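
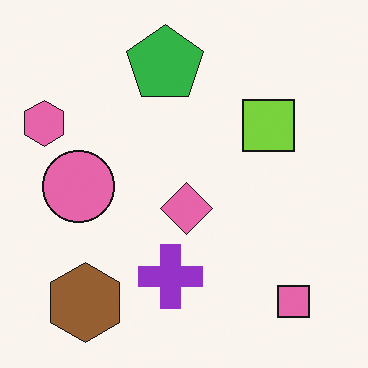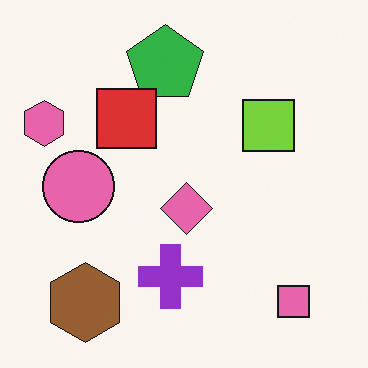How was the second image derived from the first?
The second image is the first overlaid with an additional red square.

A red square appears in the second image that is absent from the first.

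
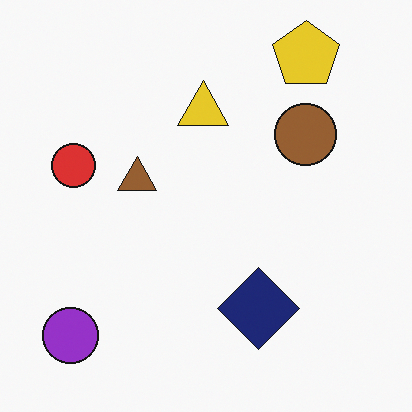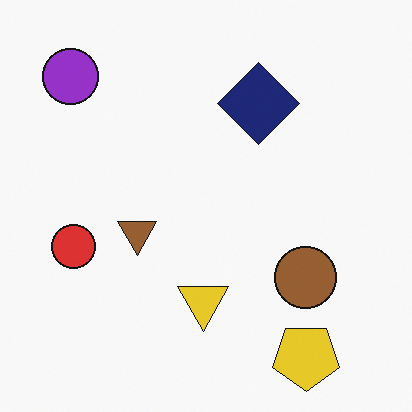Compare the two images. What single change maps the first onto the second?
The image was flipped vertically (top ↔ bottom).

The yellow pentagon is in the top-right of the first image and the bottom-right of the second — shapes on opposite sides of the horizontal midline have swapped in a mirror flip.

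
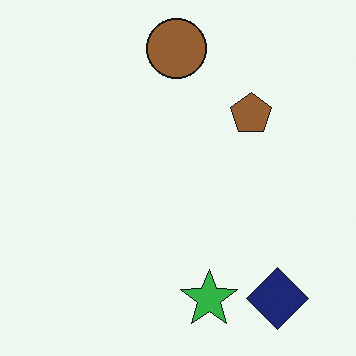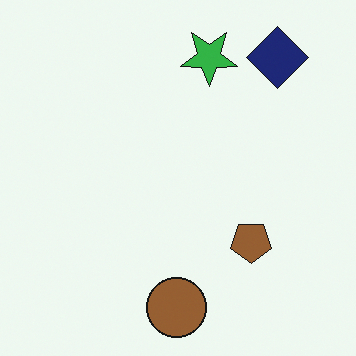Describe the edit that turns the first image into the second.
The transformation is: flipped vertically (top ↔ bottom).

The brown circle is in the top of the first image and the bottom of the second — shapes on opposite sides of the horizontal midline have swapped in a mirror flip.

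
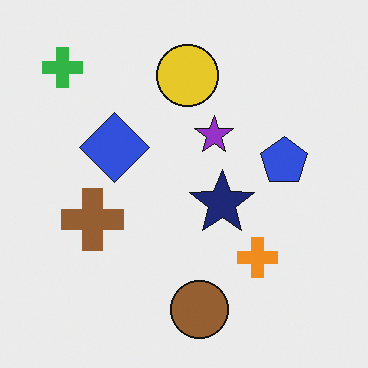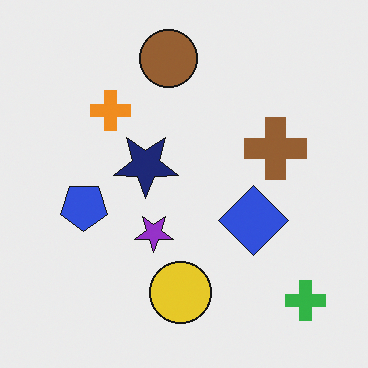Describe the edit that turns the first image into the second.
The second image is the first rotated 180°.

The green cross sits in the top-left of the first image and the bottom-right of the second — consistent with a whole-image 180° rotation.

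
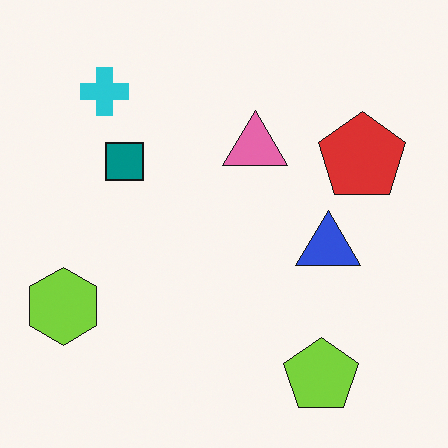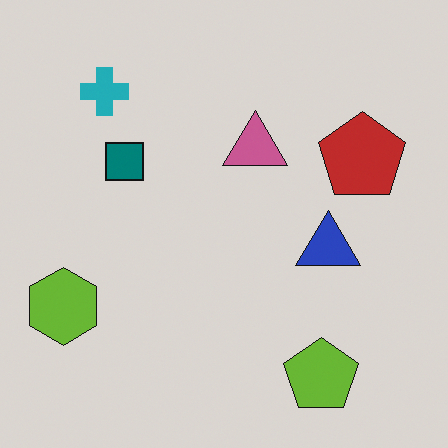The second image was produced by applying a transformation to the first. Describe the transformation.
The transformation is: darkened a little.

Every pixel — background and shapes alike — is uniformly darkened.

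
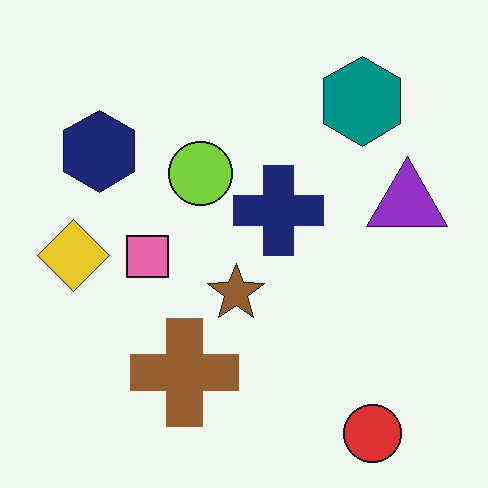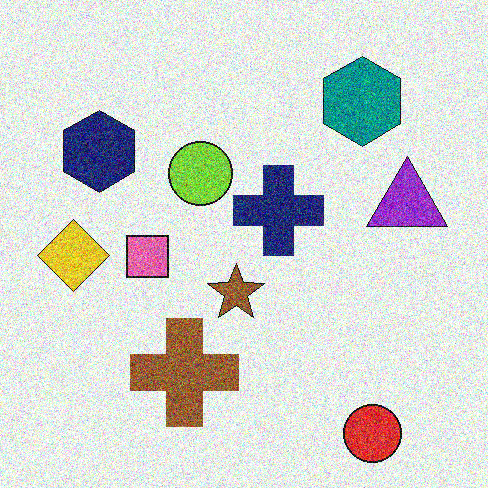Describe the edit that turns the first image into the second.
This is the original image degraded with a thick layer of grain.

Random speckle covers the whole image, including the flat background.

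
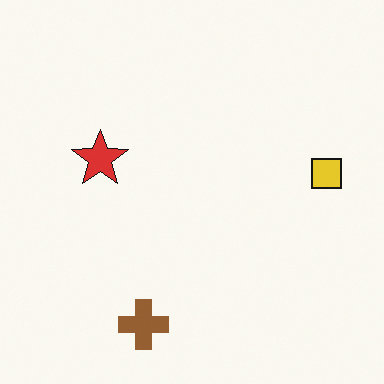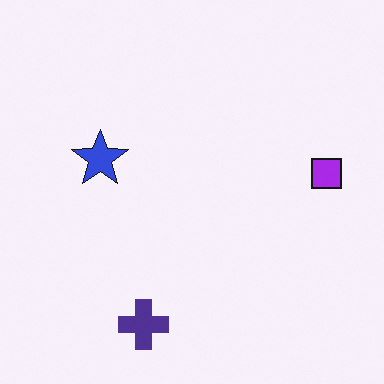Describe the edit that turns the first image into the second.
The image was hue-shifted through roughly half the color wheel.

Every shape's color has rotated by the same amount around the hue wheel — a uniform hue shift.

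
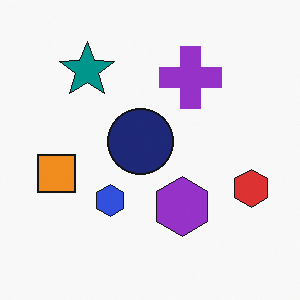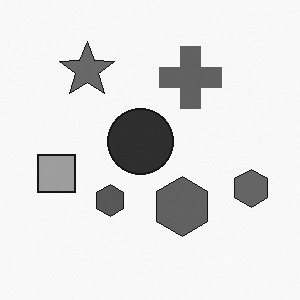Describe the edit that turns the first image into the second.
The transformation is: converted to grayscale.

All color is removed — every shape is now a shade of grey.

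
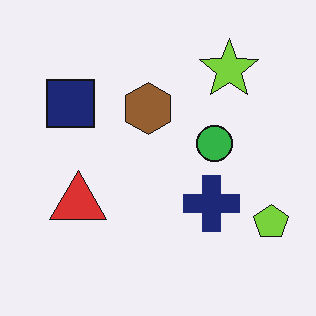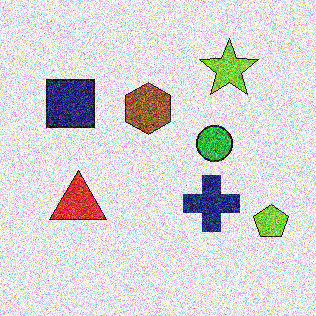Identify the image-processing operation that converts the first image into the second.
The second image is the first degraded with a thick layer of grain.

Random speckle covers the whole image, including the flat background.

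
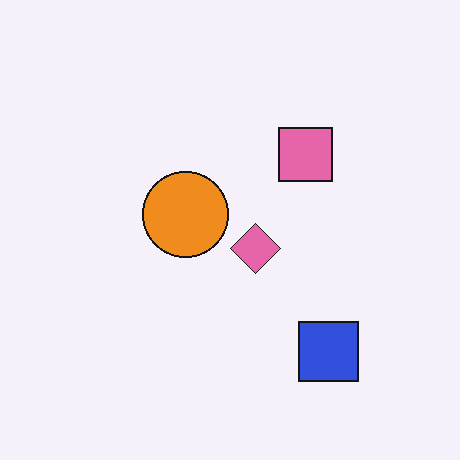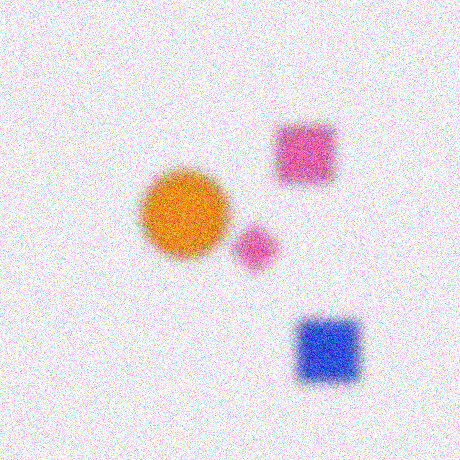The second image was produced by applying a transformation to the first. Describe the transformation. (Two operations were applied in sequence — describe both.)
Strongly gaussian-blurred, then degraded with a thick layer of grain.

Shape edges and outlines are uniformly softened across the whole image. Random speckle covers the whole image, including the flat background.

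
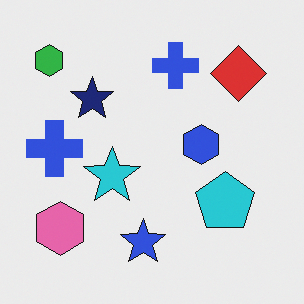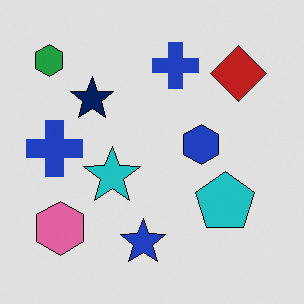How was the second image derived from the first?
The transformation is: moderately posterized.

Each flat color has snapped to a coarser quantized level — most visibly, the near-white background has dropped to a flat grey.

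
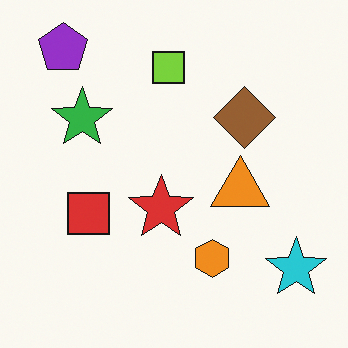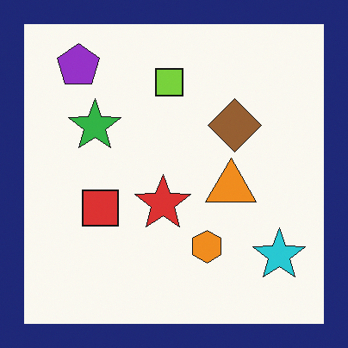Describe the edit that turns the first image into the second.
It was framed with a navy border.

A solid navy frame runs around the edge of the second image, with the content slightly shrunk inside it.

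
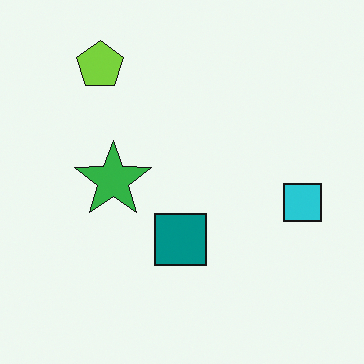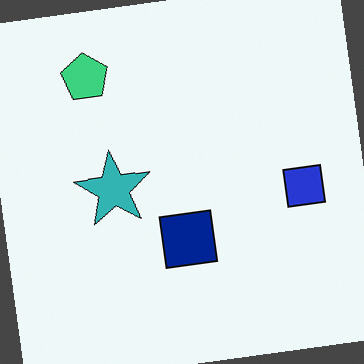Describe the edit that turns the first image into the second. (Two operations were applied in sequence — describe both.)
It was rotated counter-clockwise by a slight angle, then hue-shifted slightly.

Every shape is tilted by the same angle and the image corners show triangular fill wedges — a whole-image rotation by a non-right angle. Every shape's color has rotated by the same amount around the hue wheel — a uniform hue shift.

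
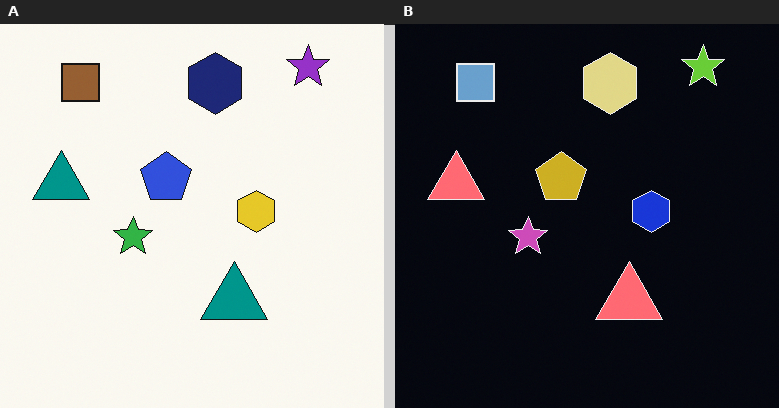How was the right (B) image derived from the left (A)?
It was color-inverted (negative).

The light background has become dark and every shape's color is its complement — a photographic negative.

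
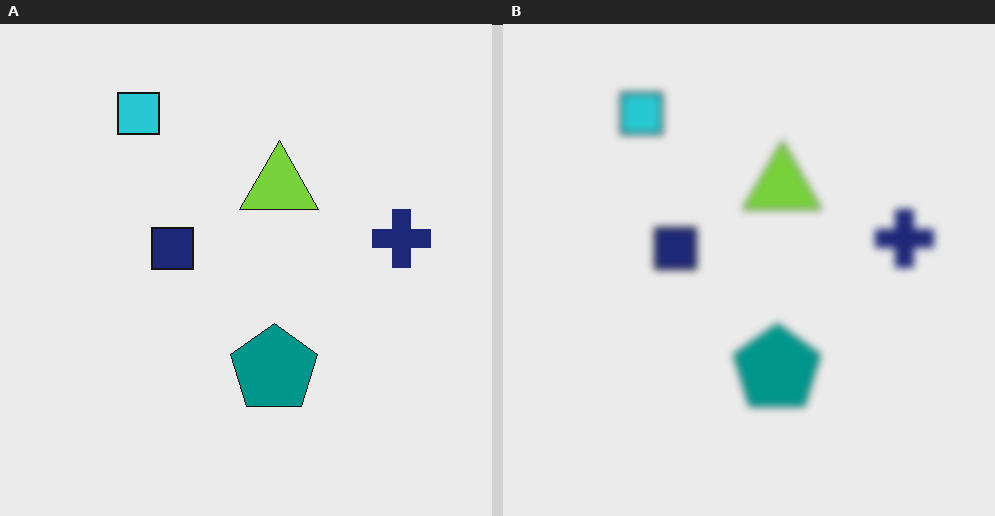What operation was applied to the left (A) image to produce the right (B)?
This is the original image noticeably gaussian-blurred.

Shape edges and outlines are uniformly softened across the whole image.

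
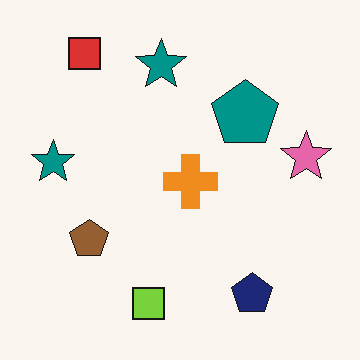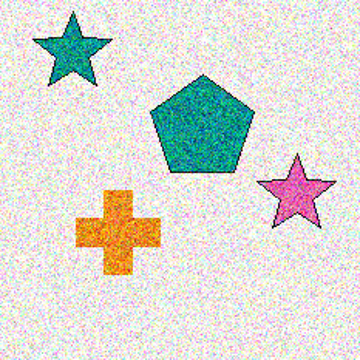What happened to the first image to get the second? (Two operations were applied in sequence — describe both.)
This is the original image degraded with heavy additive noise, then cropped slightly and scaled back up.

Random speckle covers the whole image, including the flat background. The visible shapes are larger and the field of view is narrower; shapes near the original edges may be partly or wholly outside the frame — a crop-and-rescale.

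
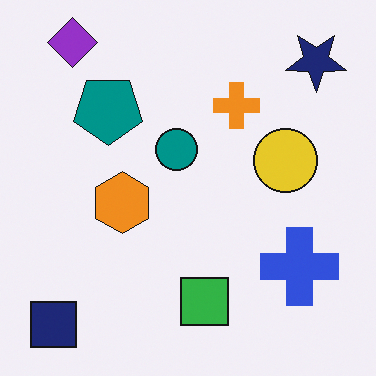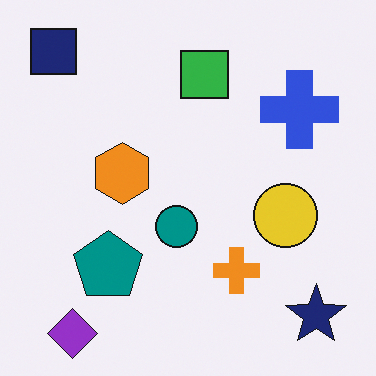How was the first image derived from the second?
Flipped vertically (top ↔ bottom).

The purple diamond is in the bottom-left of the second image and the top-left of the first — shapes on opposite sides of the horizontal midline have swapped in a mirror flip.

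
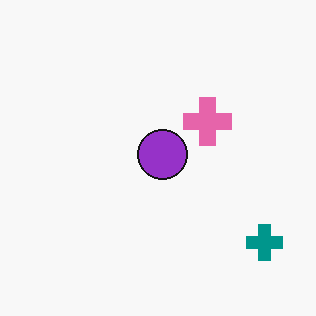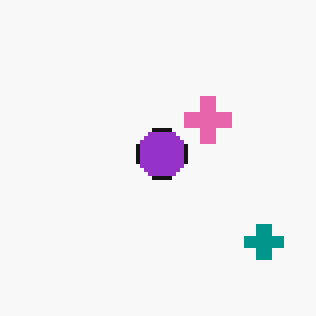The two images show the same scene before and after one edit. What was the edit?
Mildly pixelated.

Shapes are reduced to large square blocks; fine edges and outlines are lost — a downscale-then-upscale (mosaic) effect.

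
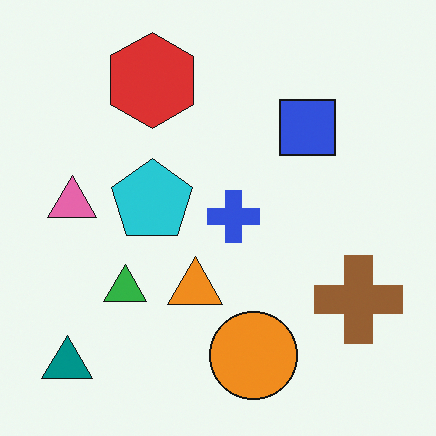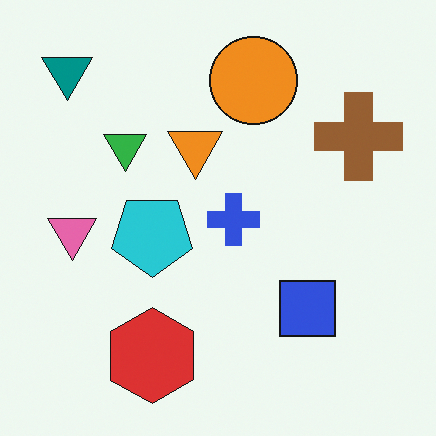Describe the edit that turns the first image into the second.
The image was flipped vertically (top ↔ bottom).

The teal triangle is in the bottom-left of the first image and the top-left of the second — shapes on opposite sides of the horizontal midline have swapped in a mirror flip.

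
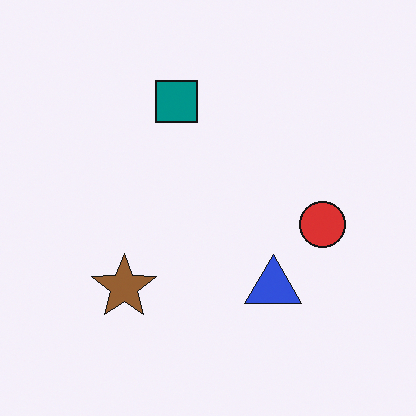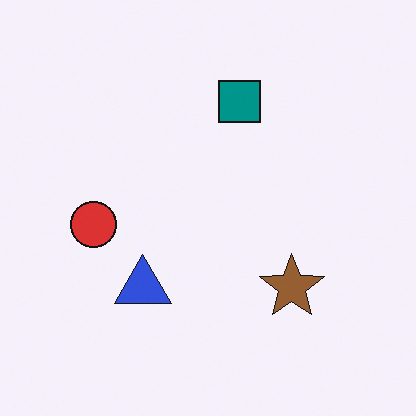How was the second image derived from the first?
The transformation is: flipped horizontally (left ↔ right).

The red circle is in the right of the first image and the left of the second — shapes on opposite sides of the vertical midline have swapped in a mirror flip.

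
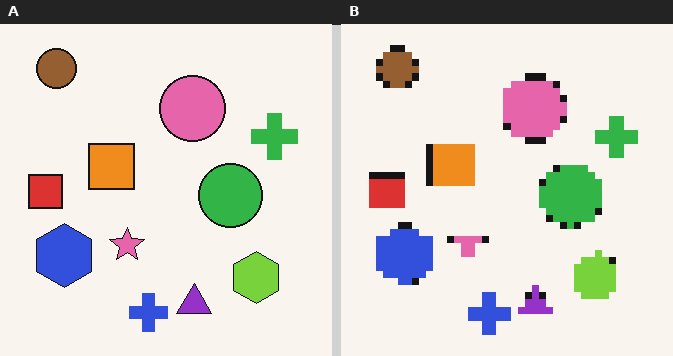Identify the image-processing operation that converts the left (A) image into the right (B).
The right (B) image is the left (A) moderately pixelated.

Shapes are reduced to large square blocks; fine edges and outlines are lost — a downscale-then-upscale (mosaic) effect.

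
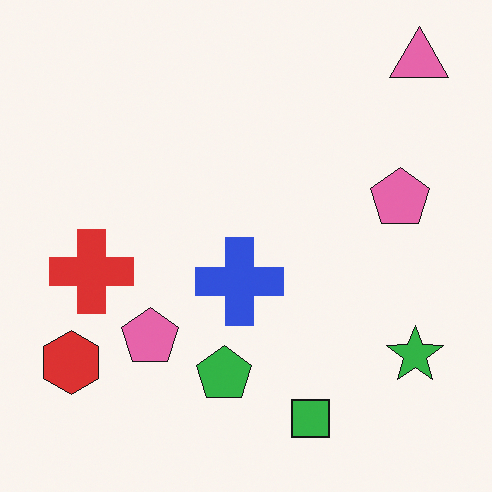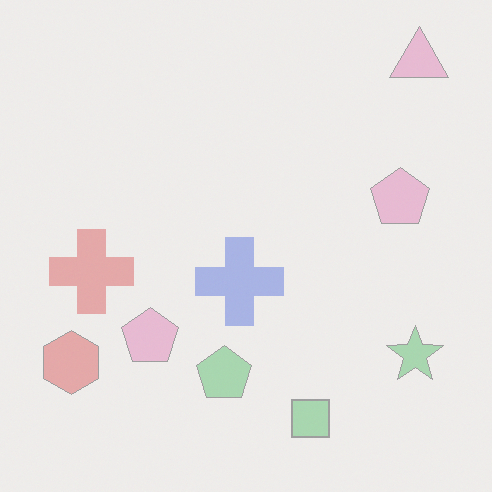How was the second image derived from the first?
This is the original image washed out (contrast reduced).

Tones are pushed toward mid-grey across the whole image — a global contrast change.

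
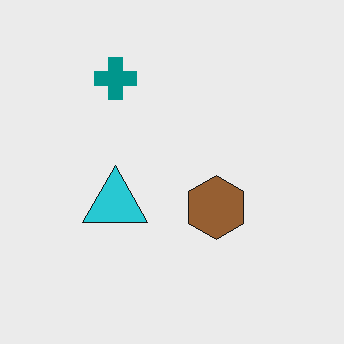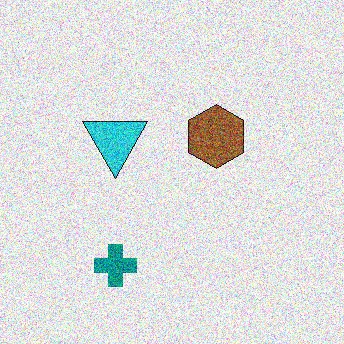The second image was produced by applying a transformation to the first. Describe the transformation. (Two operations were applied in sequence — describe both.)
The transformation is: flipped vertically (top ↔ bottom), then degraded with strong gaussian noise.

The teal cross is in the top of the first image and the bottom of the second — shapes on opposite sides of the horizontal midline have swapped in a mirror flip. Random speckle covers the whole image, including the flat background.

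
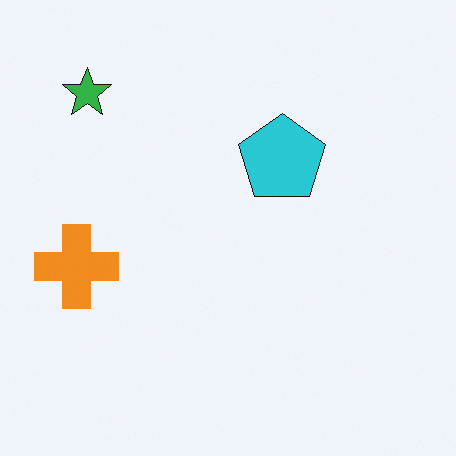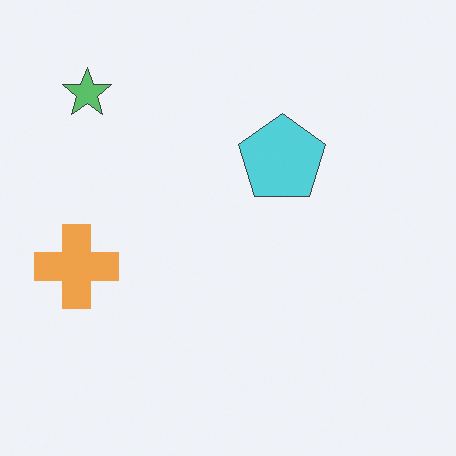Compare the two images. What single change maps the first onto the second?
The second image is the first given slightly reduced contrast.

Tones are pushed toward mid-grey across the whole image — a global contrast change.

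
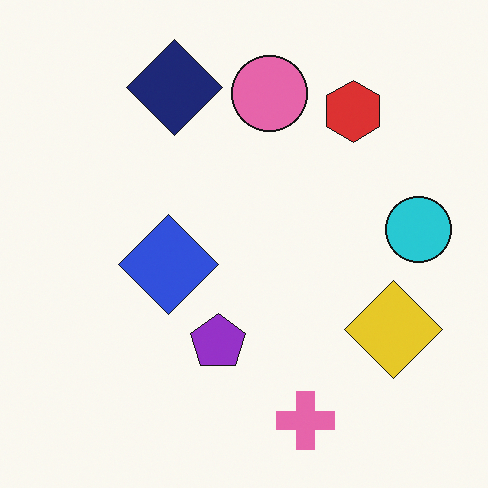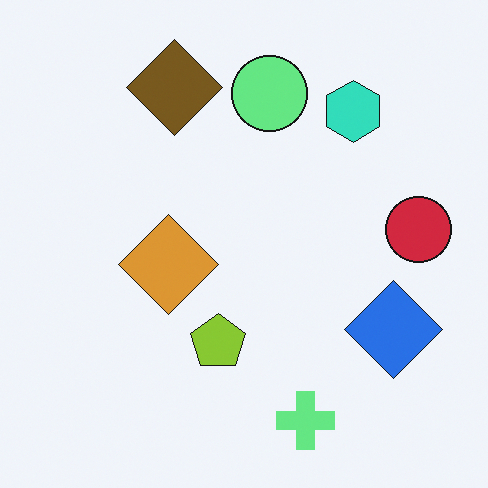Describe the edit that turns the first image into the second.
The second image is the first hue-shifted by a large amount.

Every shape's color has rotated by the same amount around the hue wheel — a uniform hue shift.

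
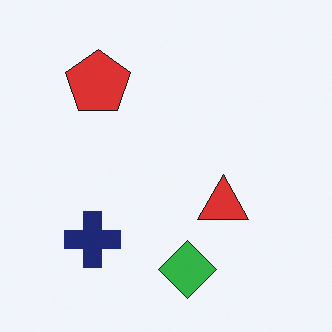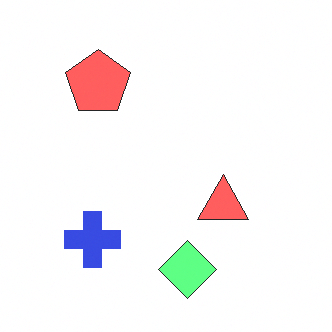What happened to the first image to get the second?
This is the original image brightened a lot.

Every pixel — background and shapes alike — is uniformly brightened.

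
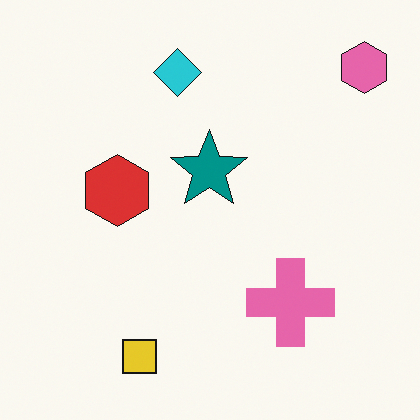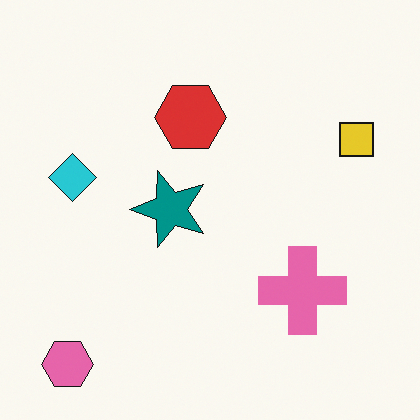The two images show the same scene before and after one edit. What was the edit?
It was transposed (reflected across the top-left ↔ bottom-right diagonal).

Shapes have swapped their row and column positions — what was in the top-right is now in the bottom-left — a diagonal reflection.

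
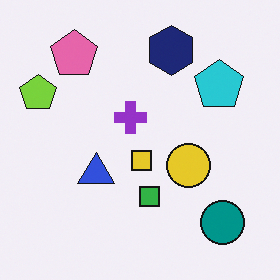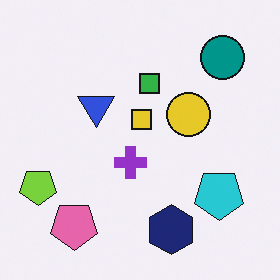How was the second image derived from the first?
The second image is the first flipped vertically (top ↔ bottom).

The navy hexagon is in the top of the first image and the bottom of the second — shapes on opposite sides of the horizontal midline have swapped in a mirror flip.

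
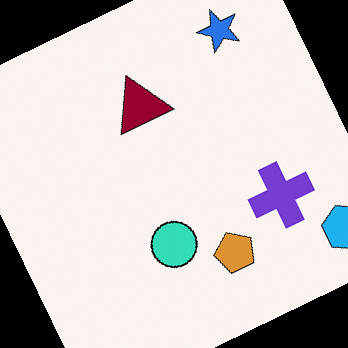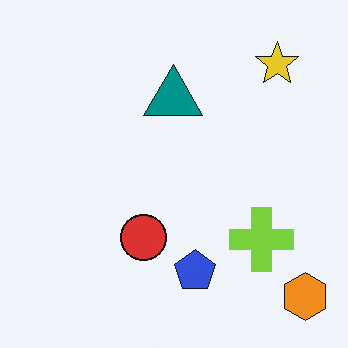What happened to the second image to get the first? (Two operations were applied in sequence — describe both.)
The image was rotated counter-clockwise by a moderate amount, then hue-shifted by a large amount.

Every shape is tilted by the same angle and the image corners show triangular fill wedges — a whole-image rotation by a non-right angle. Every shape's color has rotated by the same amount around the hue wheel — a uniform hue shift.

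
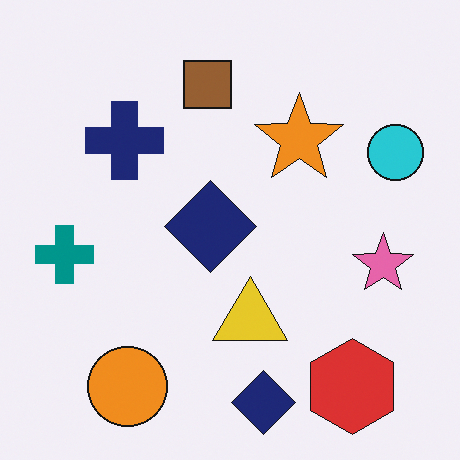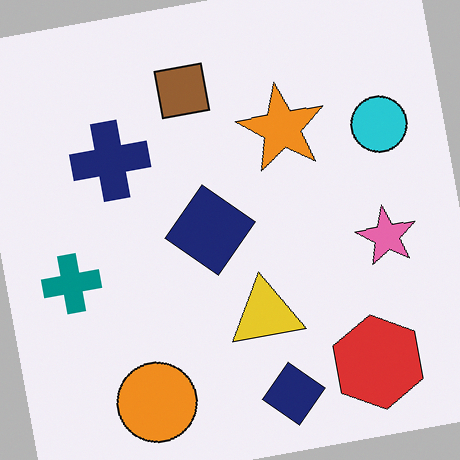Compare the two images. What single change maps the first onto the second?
This is the original image rotated counter-clockwise by a slight angle.

Every shape is tilted by the same angle and the image corners show triangular fill wedges — a whole-image rotation by a non-right angle.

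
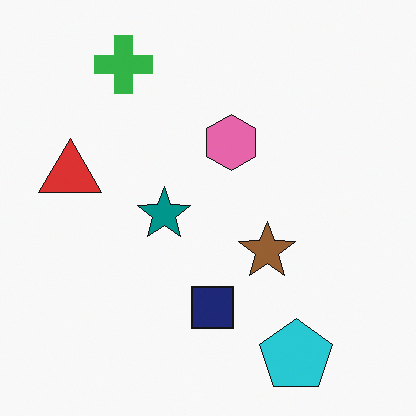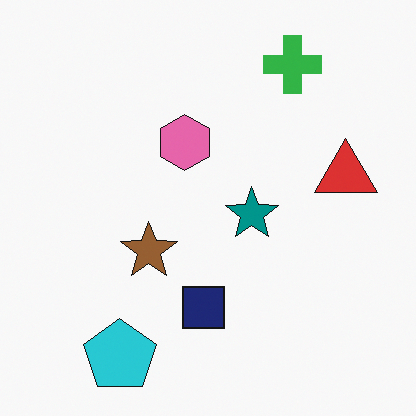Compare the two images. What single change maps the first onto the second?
The image was flipped horizontally (left ↔ right).

The red triangle is in the left of the first image and the right of the second — shapes on opposite sides of the vertical midline have swapped in a mirror flip.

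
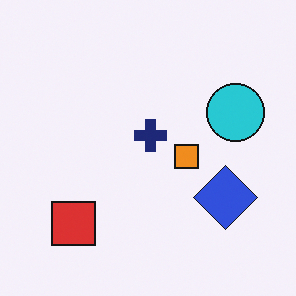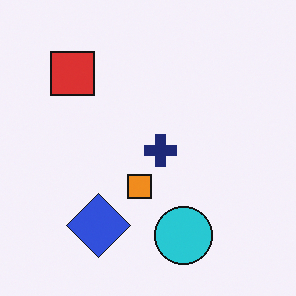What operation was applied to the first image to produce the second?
Rotated 90° clockwise.

The red square sits in the bottom-left of the first image and the top-left of the second — consistent with a whole-image 90° clockwise rotation.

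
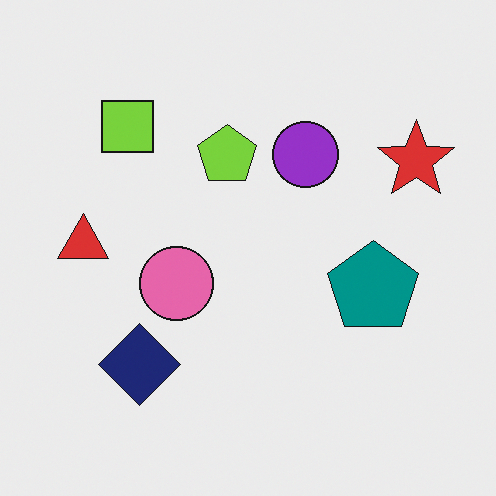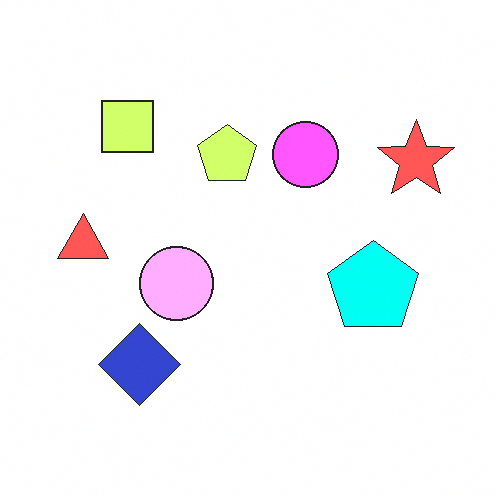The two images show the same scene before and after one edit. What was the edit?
The transformation is: brightened a lot.

Every pixel — background and shapes alike — is uniformly brightened.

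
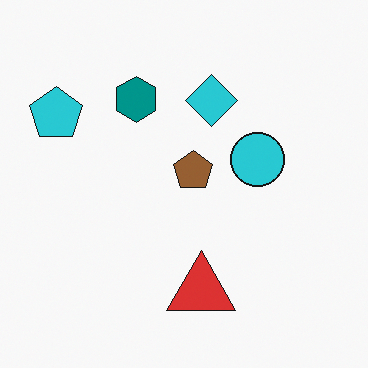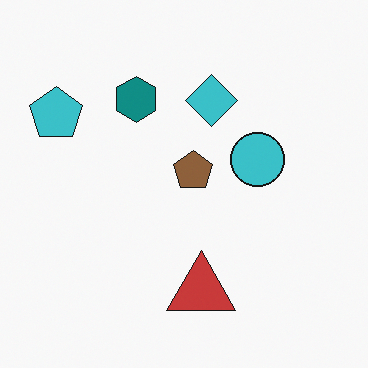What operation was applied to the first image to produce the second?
The image was slightly desaturated.

All colors are more muted and greyish — a global saturation change.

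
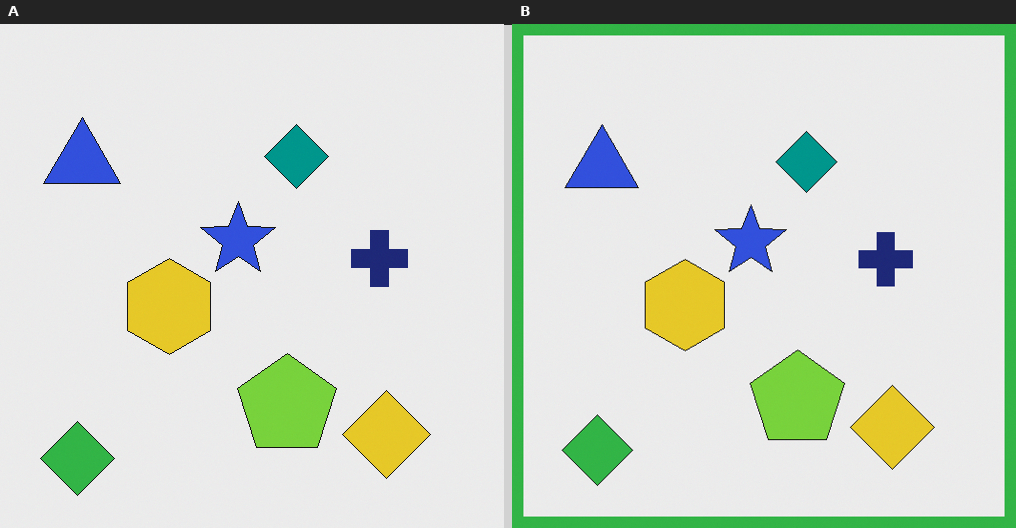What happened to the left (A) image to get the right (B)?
The image was framed with a green border.

A solid green frame runs around the edge of the right (B) image, with the content slightly shrunk inside it.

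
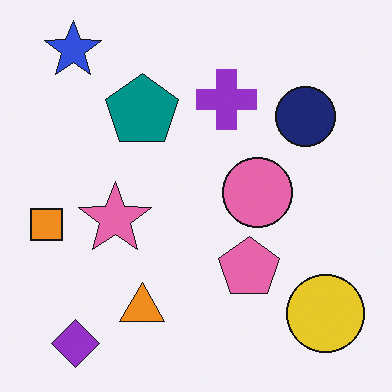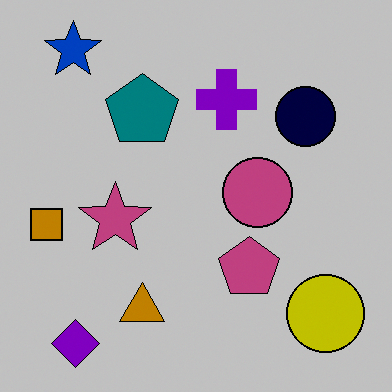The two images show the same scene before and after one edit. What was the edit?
The second image is the first heavily posterized to just a handful of flat colors.

Each flat color has snapped to a coarser quantized level — most visibly, the near-white background has dropped to a flat grey.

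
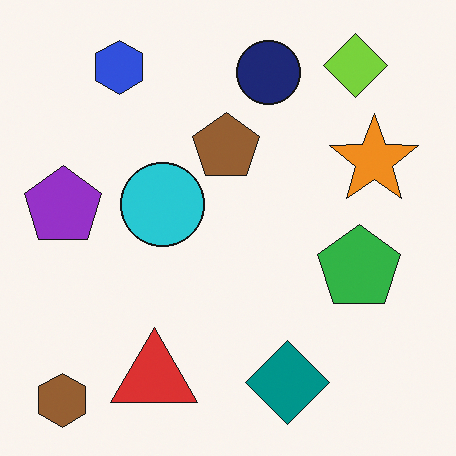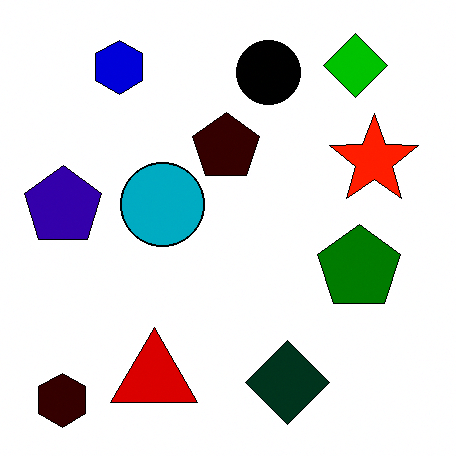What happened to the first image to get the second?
Given much higher contrast.

Tones are pushed away from mid-grey across the whole image — a global contrast change.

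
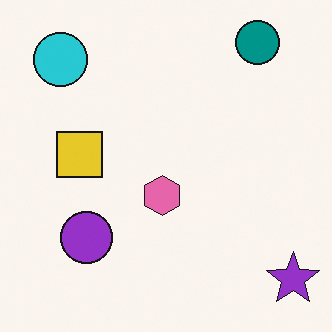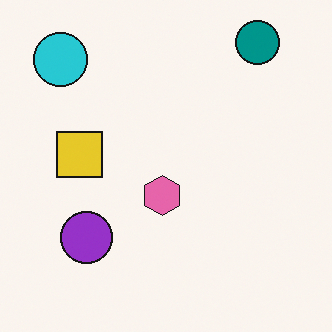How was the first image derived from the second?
The image was overlaid with an additional purple star.

A purple star appears in the first image that is absent from the second.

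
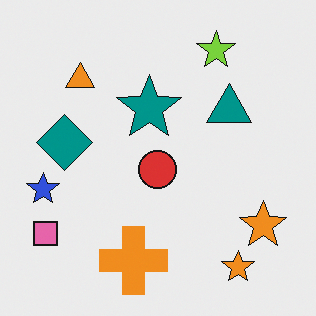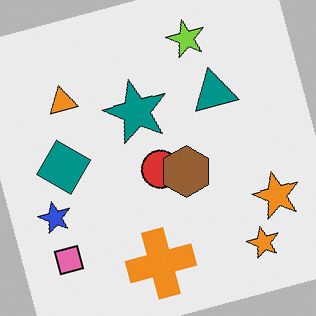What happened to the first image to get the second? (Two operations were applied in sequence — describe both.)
This is the original image rotated counter-clockwise by a clearly visible amount, then overlaid with an additional brown hexagon.

Every shape is tilted by the same angle and the image corners show triangular fill wedges — a whole-image rotation by a non-right angle. A brown hexagon appears in the second image that is absent from the first.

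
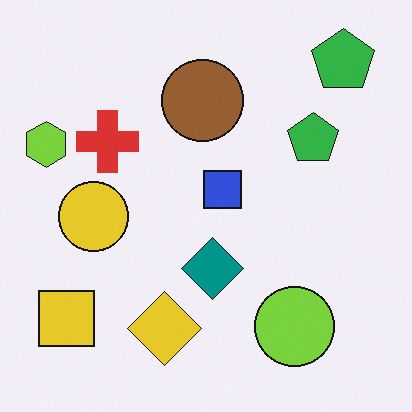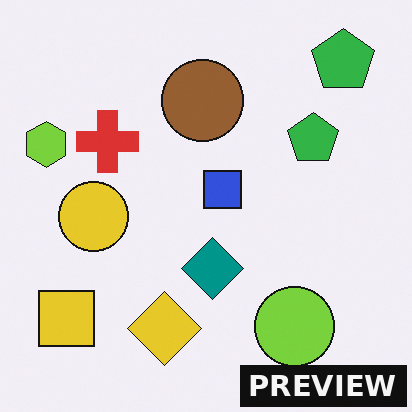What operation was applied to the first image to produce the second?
The image was watermarked with the text "PREVIEW" in the lower-right corner.

A dark label reading "PREVIEW" appears in the lower-right corner.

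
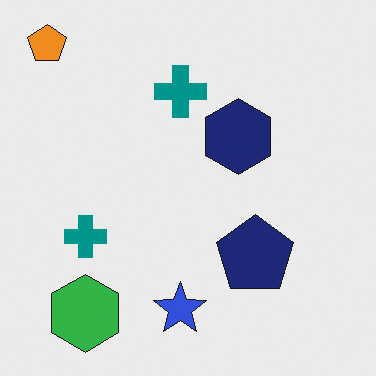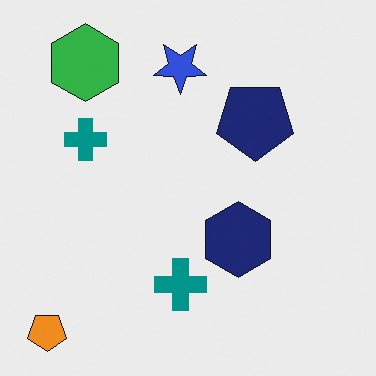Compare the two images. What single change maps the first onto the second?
The image was flipped vertically (top ↔ bottom).

The orange pentagon is in the top-left of the first image and the bottom-left of the second — shapes on opposite sides of the horizontal midline have swapped in a mirror flip.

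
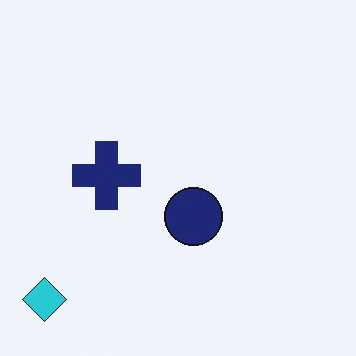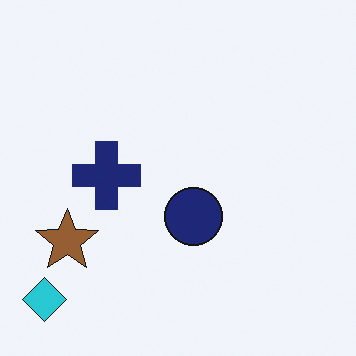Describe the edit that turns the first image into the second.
The transformation is: overlaid with an additional brown star.

A brown star appears in the second image that is absent from the first.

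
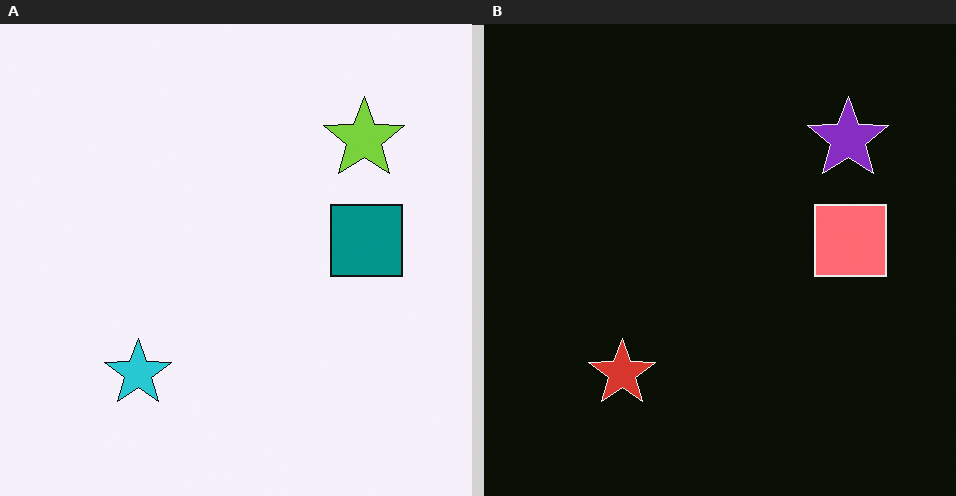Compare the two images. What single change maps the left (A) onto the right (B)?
It was color-inverted (negative).

The light background has become dark and every shape's color is its complement — a photographic negative.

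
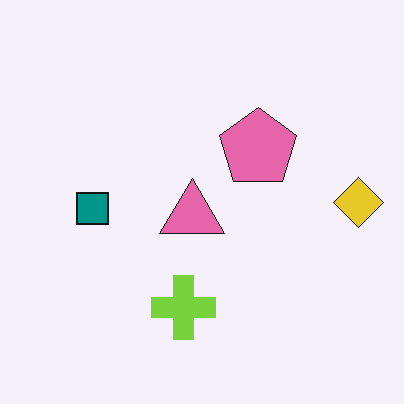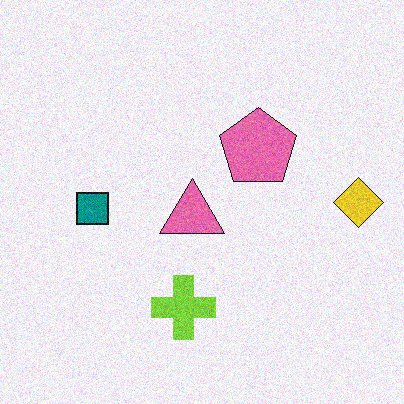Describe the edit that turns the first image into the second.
The image was degraded with visible gaussian noise.

Random speckle covers the whole image, including the flat background.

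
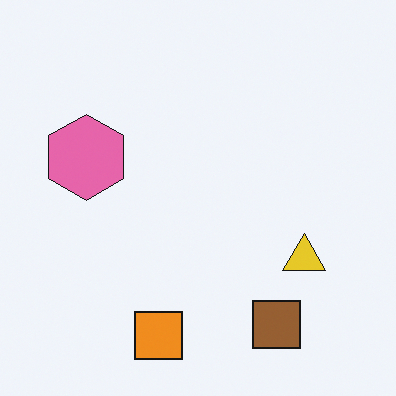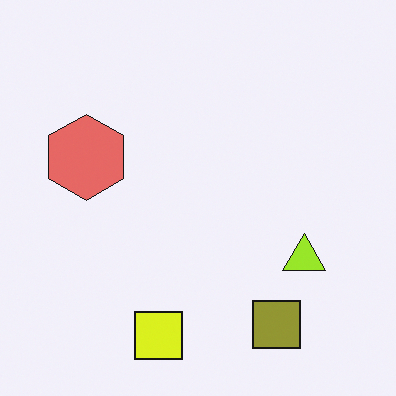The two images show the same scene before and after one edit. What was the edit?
The image was hue-shifted by a small amount.

Every shape's color has rotated by the same amount around the hue wheel — a uniform hue shift.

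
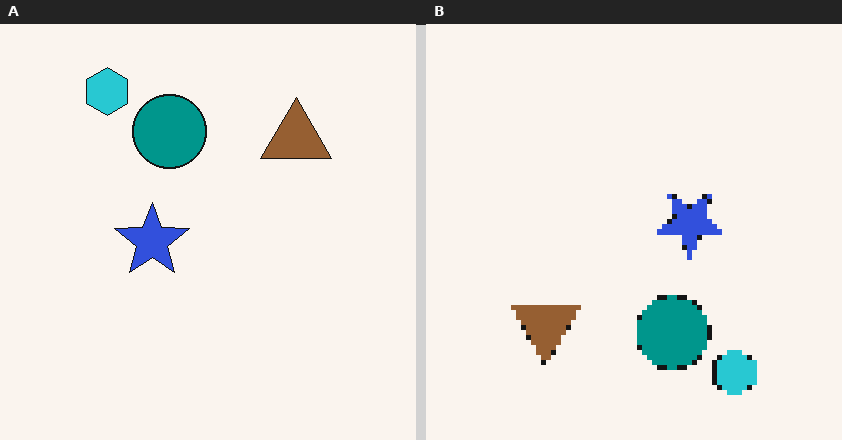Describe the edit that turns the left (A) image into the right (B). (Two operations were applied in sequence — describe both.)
The right (B) image is the left (A) rotated 180°, then lightly pixelated (a mild mosaic effect).

The cyan hexagon sits in the top-left of the left (A) image and the bottom-right of the right (B) — consistent with a whole-image 180° rotation. Shapes are reduced to large square blocks; fine edges and outlines are lost — a downscale-then-upscale (mosaic) effect.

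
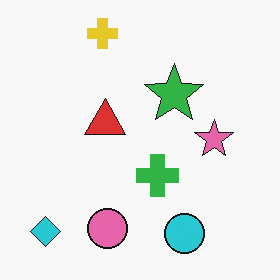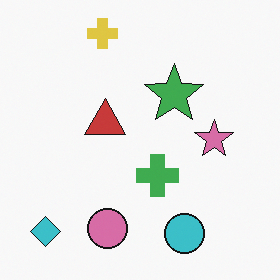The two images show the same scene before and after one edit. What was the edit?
This is the original image slightly desaturated.

All colors are more muted and greyish — a global saturation change.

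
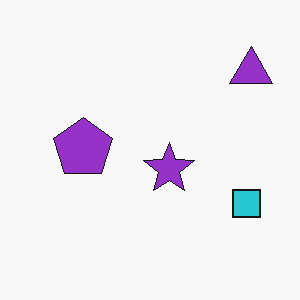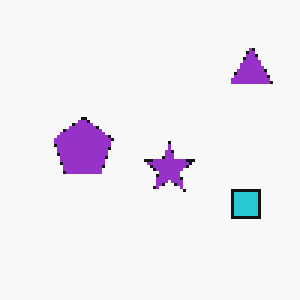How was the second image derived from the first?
The transformation is: lightly pixelated (a mild mosaic effect).

Shapes are reduced to large square blocks; fine edges and outlines are lost — a downscale-then-upscale (mosaic) effect.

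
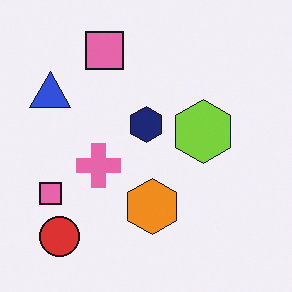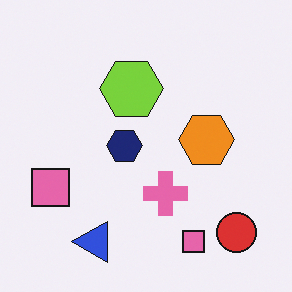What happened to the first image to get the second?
The image was rotated 90° counter-clockwise.

The red circle sits in the bottom-left of the first image and the bottom-right of the second — consistent with a whole-image 90° counter-clockwise rotation.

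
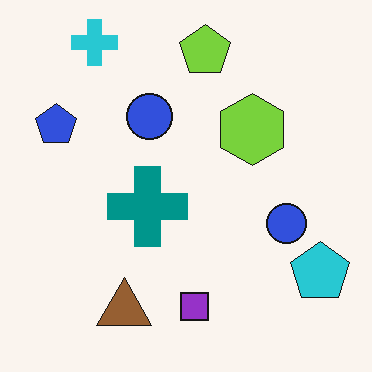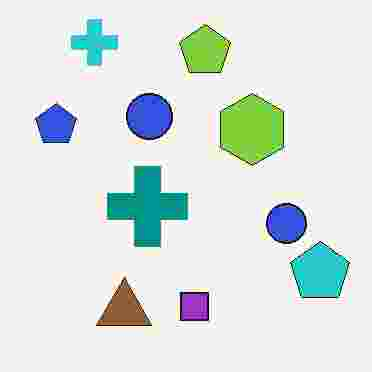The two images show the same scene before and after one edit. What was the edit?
The transformation is: degraded with heavy JPEG compression.

Blocky 8×8 compression artifacts appear around shape edges and the flat background shows ringing — characteristic JPEG degradation.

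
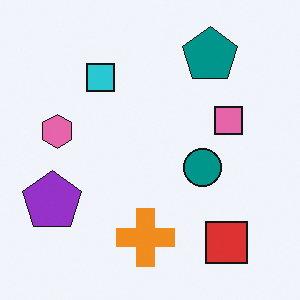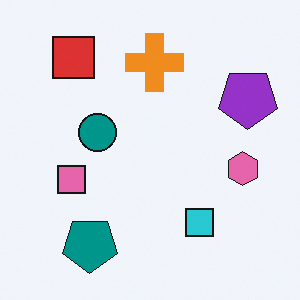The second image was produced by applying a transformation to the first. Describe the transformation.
The second image is the first rotated 180°.

The red square sits in the bottom-right of the first image and the top-left of the second — consistent with a whole-image 180° rotation.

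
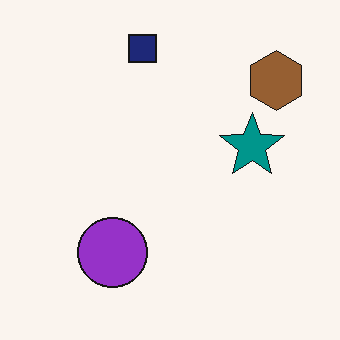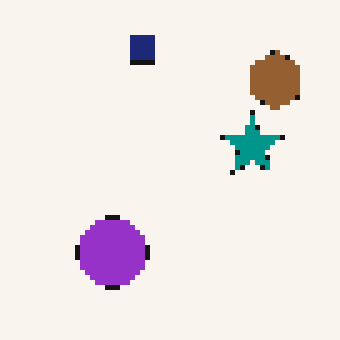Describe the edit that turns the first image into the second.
The transformation is: mildly pixelated.

Shapes are reduced to large square blocks; fine edges and outlines are lost — a downscale-then-upscale (mosaic) effect.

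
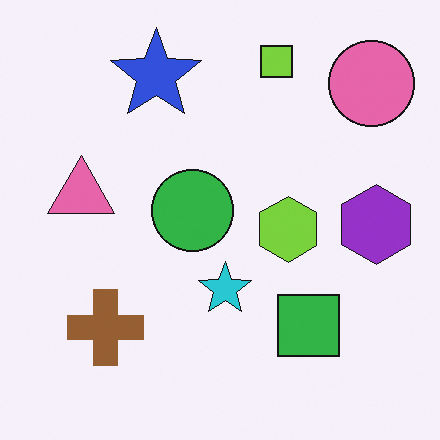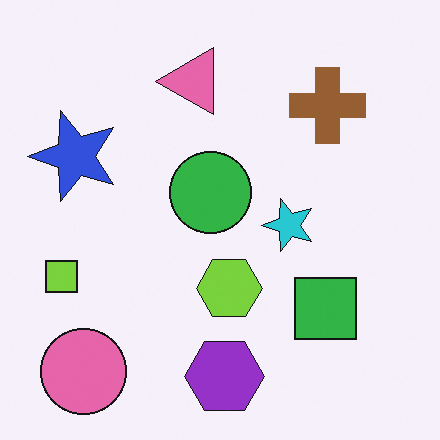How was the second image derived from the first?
The second image is the first transposed (reflected across the top-left ↔ bottom-right diagonal).

Shapes have swapped their row and column positions — what was in the top-right is now in the bottom-left — a diagonal reflection.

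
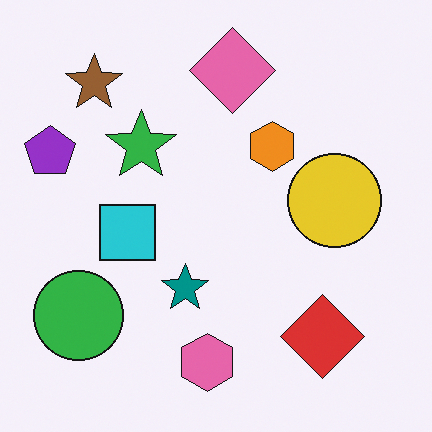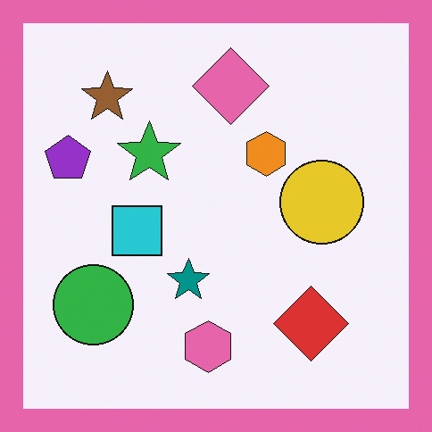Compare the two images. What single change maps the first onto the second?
This is the original image framed with a pink border.

A solid pink frame runs around the edge of the second image, with the content slightly shrunk inside it.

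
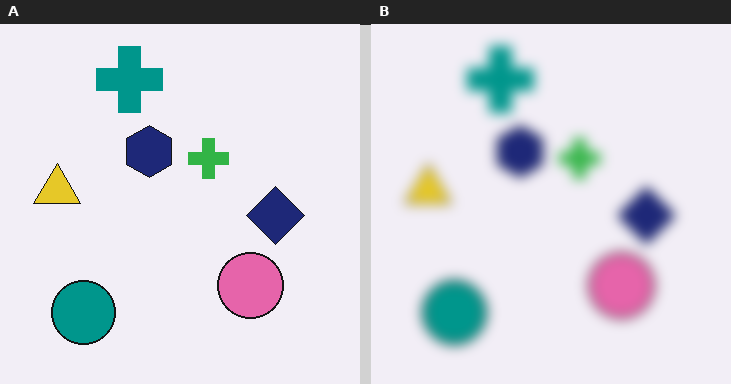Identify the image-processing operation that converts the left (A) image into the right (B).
This is the original image heavily blurred.

Shape edges and outlines are uniformly softened across the whole image.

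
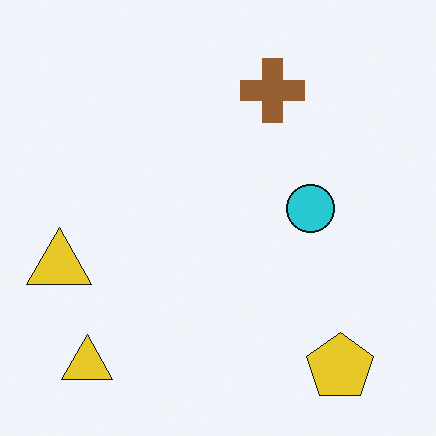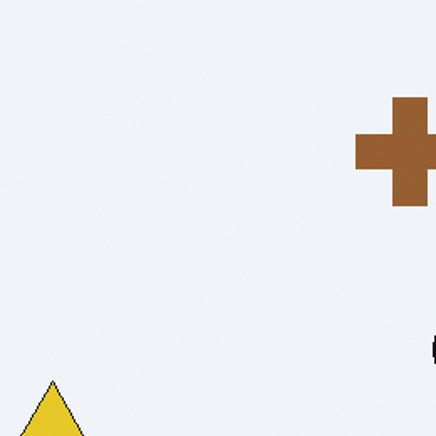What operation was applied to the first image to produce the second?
It was cropped to a noticeably smaller region and rescaled.

The visible shapes are larger and the field of view is narrower; shapes near the original edges may be partly or wholly outside the frame — a crop-and-rescale.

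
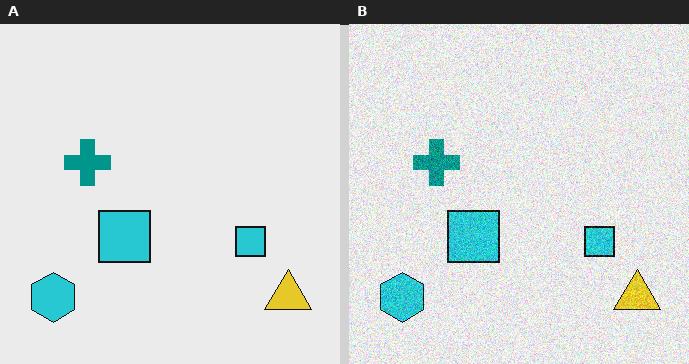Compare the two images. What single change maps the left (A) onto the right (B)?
The transformation is: degraded with visible gaussian noise.

Random speckle covers the whole image, including the flat background.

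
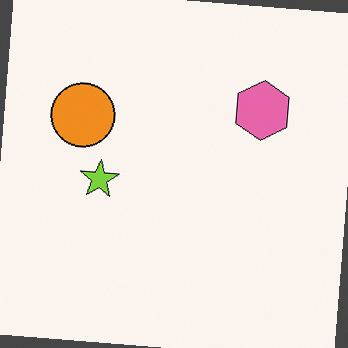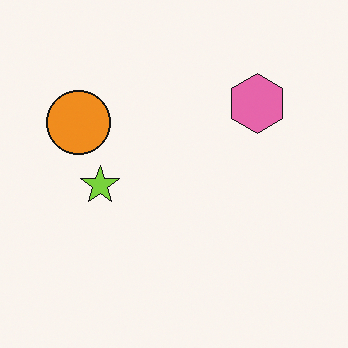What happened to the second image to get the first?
Rotated clockwise by a few degrees.

Every shape is tilted by the same angle and the image corners show triangular fill wedges — a whole-image rotation by a non-right angle.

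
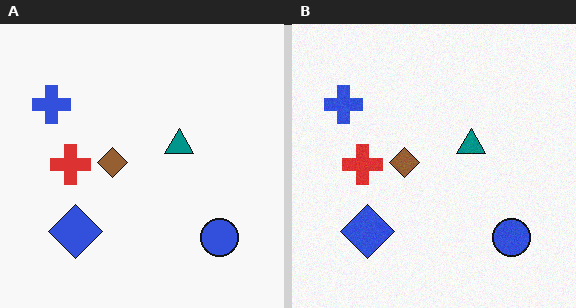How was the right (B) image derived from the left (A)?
The image was degraded with light additive noise.

Random speckle covers the whole image, including the flat background.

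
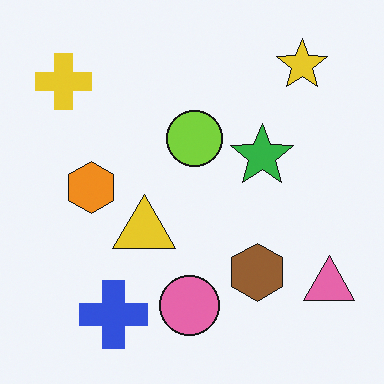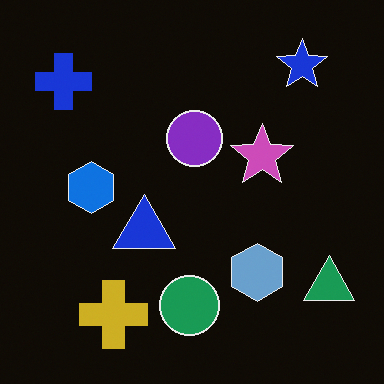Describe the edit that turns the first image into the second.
This is the original image color-inverted (negative).

The light background has become dark and every shape's color is its complement — a photographic negative.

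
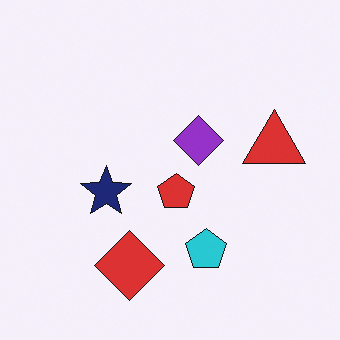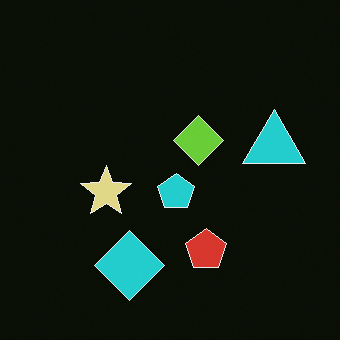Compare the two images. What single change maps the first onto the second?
The transformation is: color-inverted (negative).

The light background has become dark and every shape's color is its complement — a photographic negative.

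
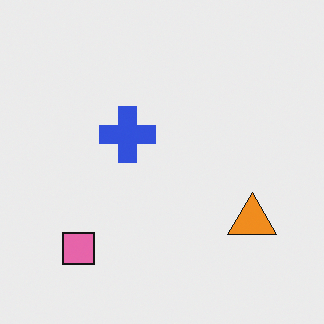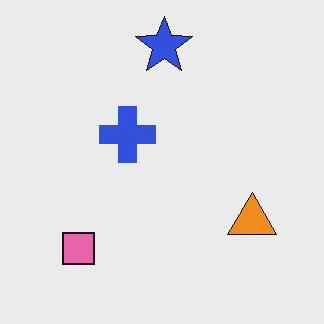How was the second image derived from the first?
This is the original image overlaid with an additional blue star.

A blue star appears in the second image that is absent from the first.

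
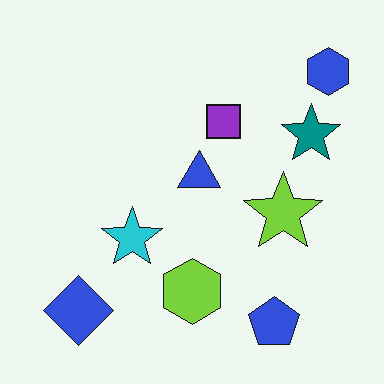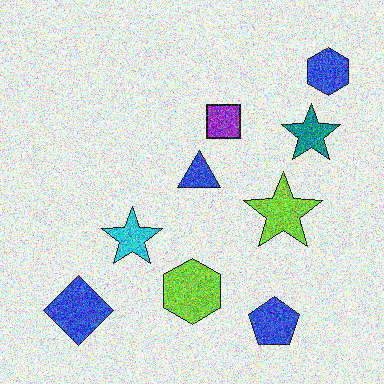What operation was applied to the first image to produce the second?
The image was degraded with strong gaussian noise.

Random speckle covers the whole image, including the flat background.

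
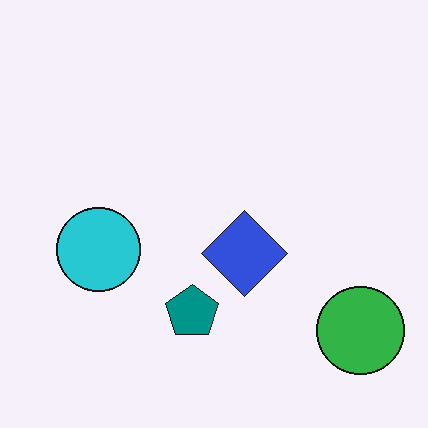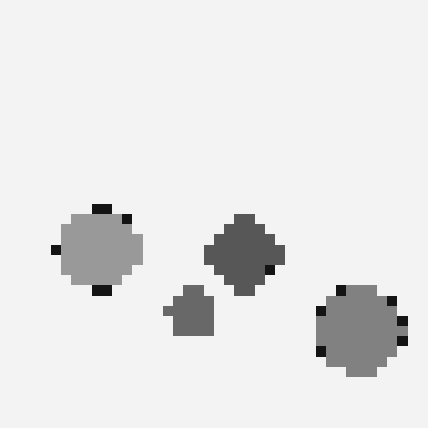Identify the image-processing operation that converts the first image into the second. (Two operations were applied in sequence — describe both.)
The image was heavily pixelated into large blocks, then converted to grayscale.

Shapes are reduced to large square blocks; fine edges and outlines are lost — a downscale-then-upscale (mosaic) effect. All color is removed — every shape is now a shade of grey.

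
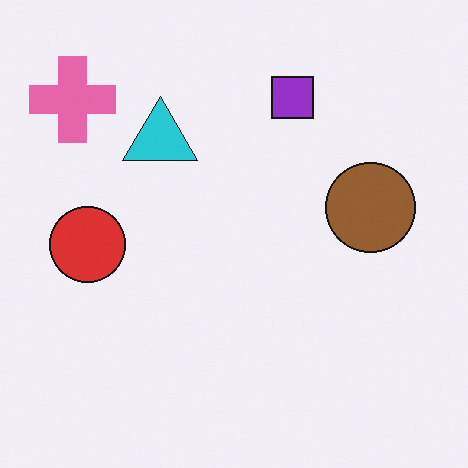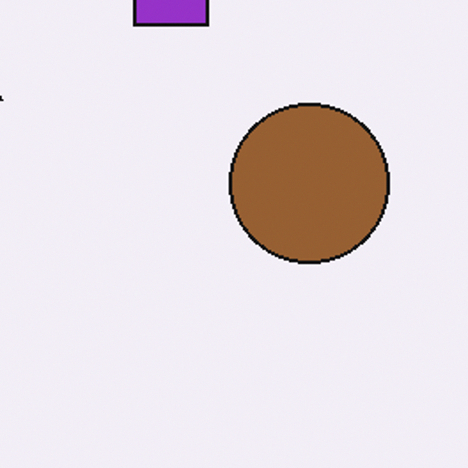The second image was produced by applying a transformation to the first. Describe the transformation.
The image was cropped tightly and scaled back up.

The visible shapes are larger and the field of view is narrower; shapes near the original edges may be partly or wholly outside the frame — a crop-and-rescale.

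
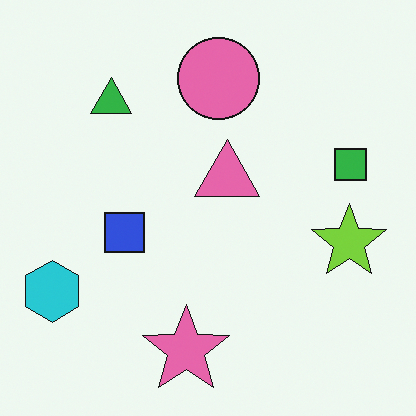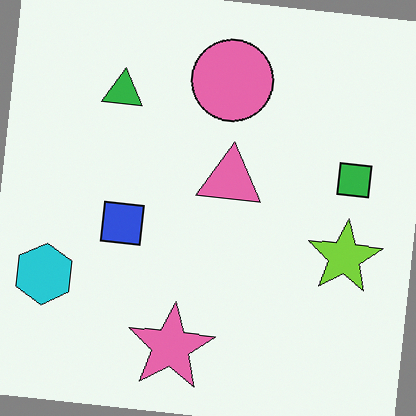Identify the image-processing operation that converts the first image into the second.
It was rotated clockwise by a small amount.

Every shape is tilted by the same angle and the image corners show triangular fill wedges — a whole-image rotation by a non-right angle.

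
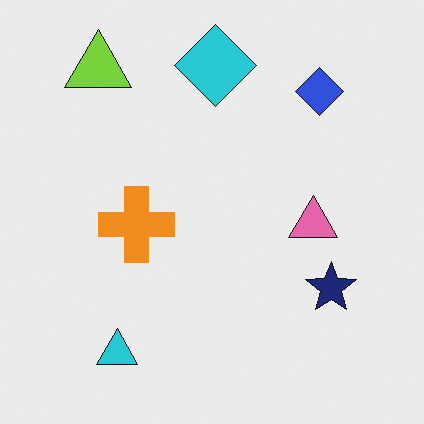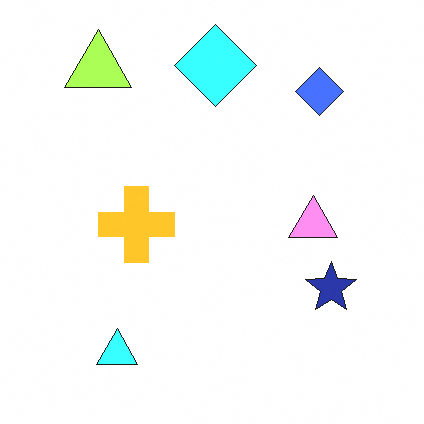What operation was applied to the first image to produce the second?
Noticeably brightened.

Every pixel — background and shapes alike — is uniformly brightened.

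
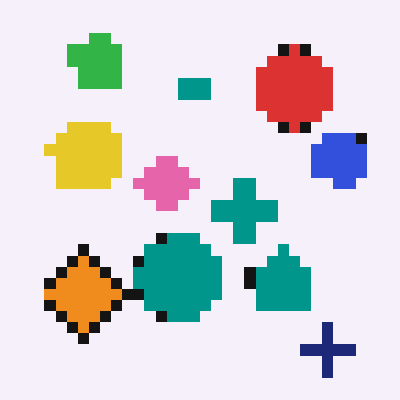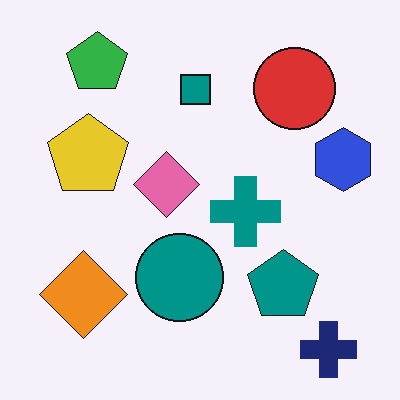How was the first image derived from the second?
The image was coarsely pixelated.

Shapes are reduced to large square blocks; fine edges and outlines are lost — a downscale-then-upscale (mosaic) effect.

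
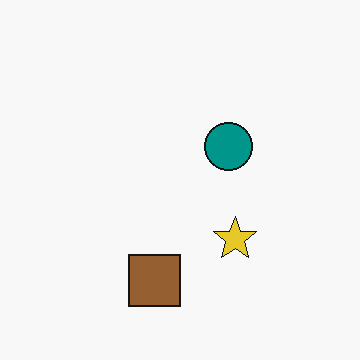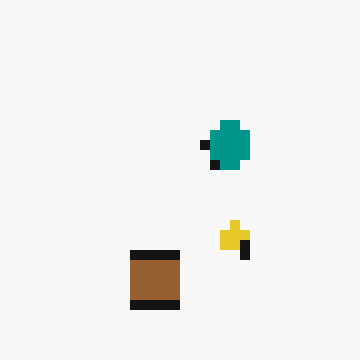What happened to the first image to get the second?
The transformation is: heavily pixelated into large blocks.

Shapes are reduced to large square blocks; fine edges and outlines are lost — a downscale-then-upscale (mosaic) effect.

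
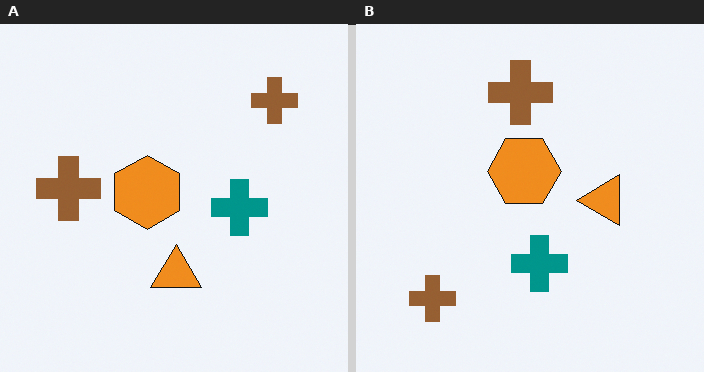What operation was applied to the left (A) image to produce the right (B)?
It was transposed (reflected across the top-left ↔ bottom-right diagonal).

Shapes have swapped their row and column positions — what was in the top-right is now in the bottom-left — a diagonal reflection.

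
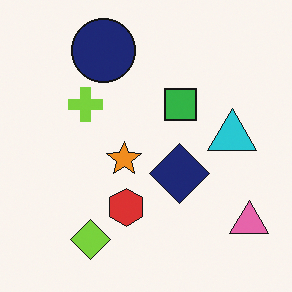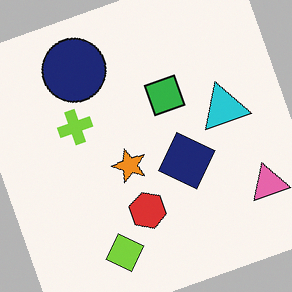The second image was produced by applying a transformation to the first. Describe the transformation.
This is the original image rotated counter-clockwise by a moderate amount.

Every shape is tilted by the same angle and the image corners show triangular fill wedges — a whole-image rotation by a non-right angle.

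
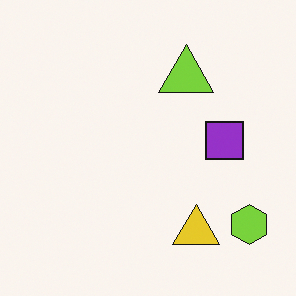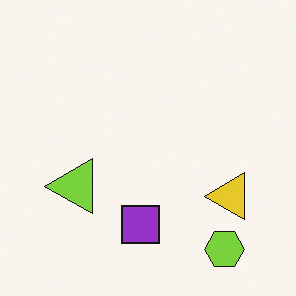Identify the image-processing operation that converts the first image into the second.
It was transposed (reflected across the top-left ↔ bottom-right diagonal).

Shapes have swapped their row and column positions — what was in the top-right is now in the bottom-left — a diagonal reflection.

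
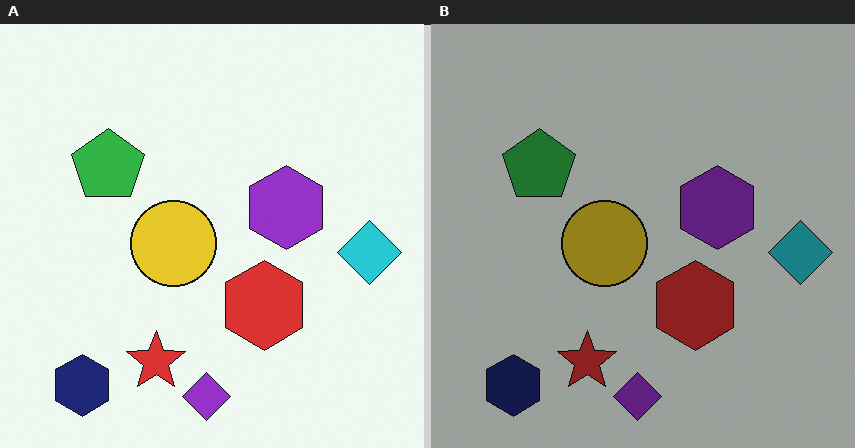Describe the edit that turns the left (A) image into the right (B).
It was substantially darkened.

Every pixel — background and shapes alike — is uniformly darkened.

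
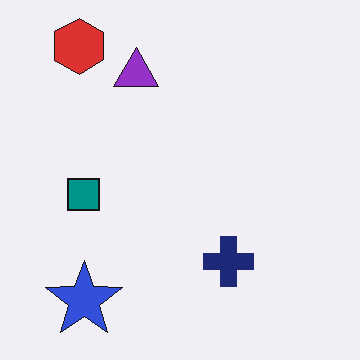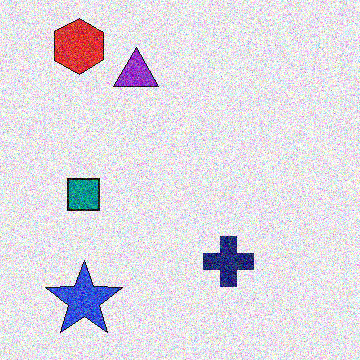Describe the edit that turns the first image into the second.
This is the original image degraded with strong gaussian noise.

Random speckle covers the whole image, including the flat background.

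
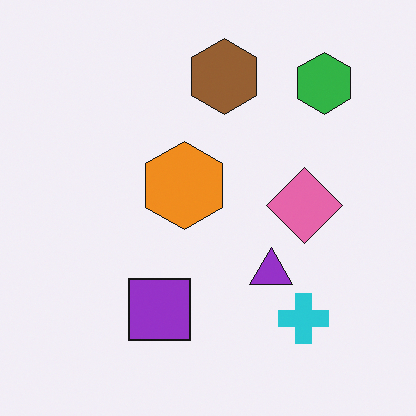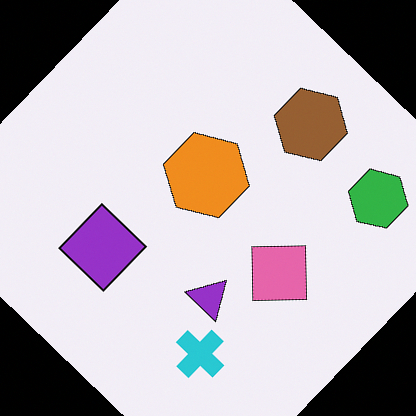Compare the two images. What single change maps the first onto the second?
Rotated clockwise by a large amount — several tens of degrees.

Every shape is tilted by the same angle and the image corners show triangular fill wedges — a whole-image rotation by a non-right angle.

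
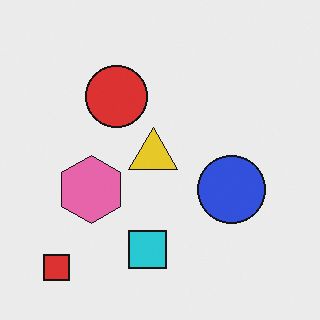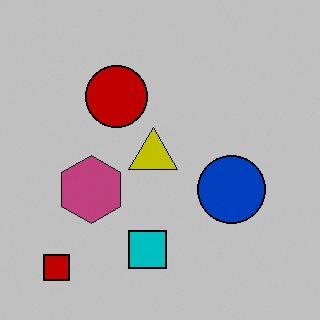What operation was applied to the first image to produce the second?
The second image is the first aggressively posterized.

Each flat color has snapped to a coarser quantized level — most visibly, the near-white background has dropped to a flat grey.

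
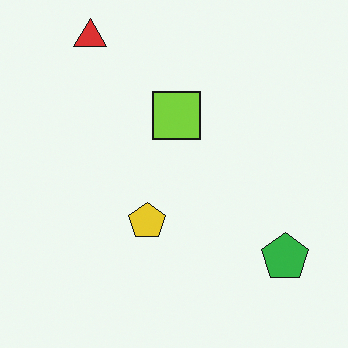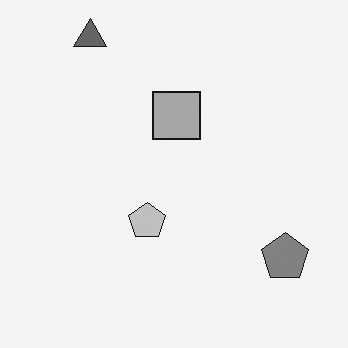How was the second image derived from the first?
The transformation is: converted to grayscale.

All color is removed — every shape is now a shade of grey.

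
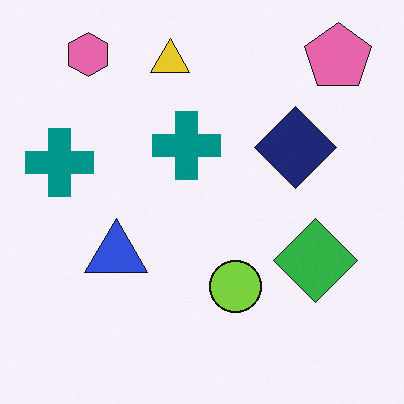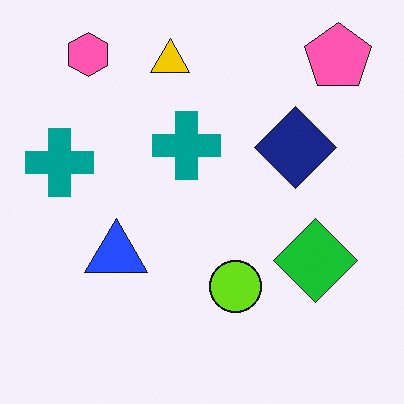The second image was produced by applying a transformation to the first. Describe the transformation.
Slightly oversaturated.

All colors are more vivid — a global saturation change.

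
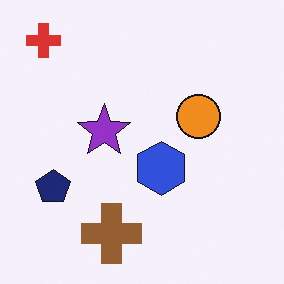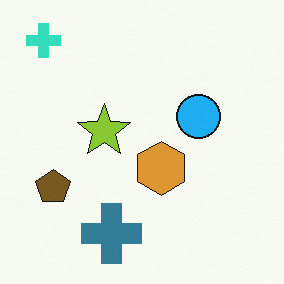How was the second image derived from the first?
Hue-shifted through roughly half the color wheel.

Every shape's color has rotated by the same amount around the hue wheel — a uniform hue shift.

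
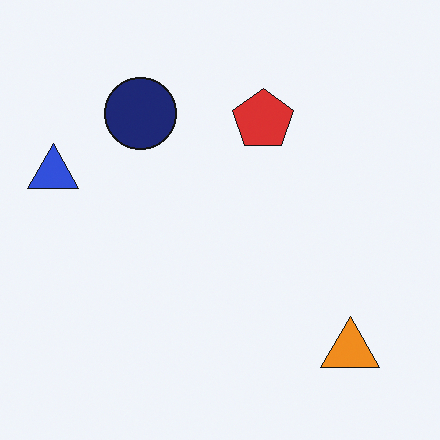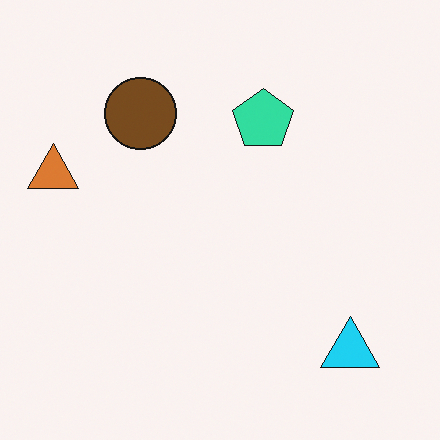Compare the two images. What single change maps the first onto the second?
The image was hue-shifted by a large amount.

Every shape's color has rotated by the same amount around the hue wheel — a uniform hue shift.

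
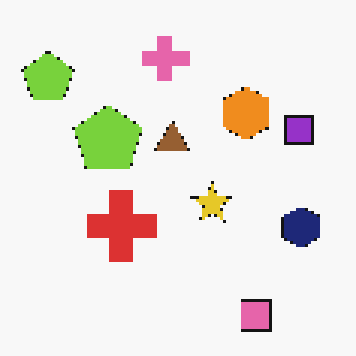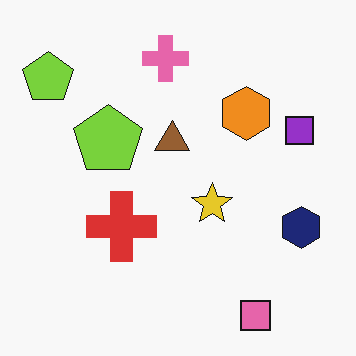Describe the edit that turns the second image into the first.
The first image is the second lightly pixelated (a mild mosaic effect).

Shapes are reduced to large square blocks; fine edges and outlines are lost — a downscale-then-upscale (mosaic) effect.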